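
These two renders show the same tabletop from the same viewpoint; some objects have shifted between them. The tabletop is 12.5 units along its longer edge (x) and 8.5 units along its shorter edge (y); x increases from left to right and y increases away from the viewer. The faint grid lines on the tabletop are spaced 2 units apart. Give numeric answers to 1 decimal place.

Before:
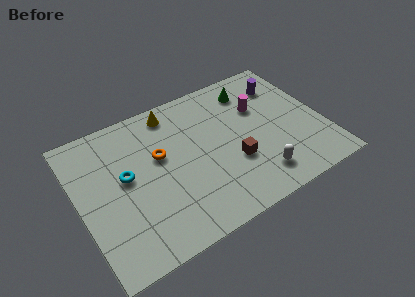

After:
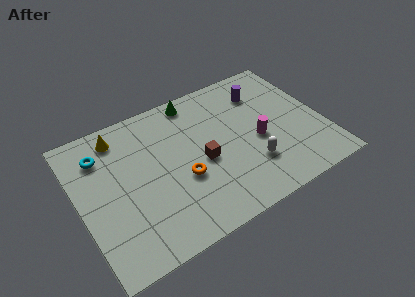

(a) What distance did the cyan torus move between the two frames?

2.1

The cyan torus moved from about (2.4, 4.7) to (1.4, 6.5), a distance of √(1.0² + 1.8²) ≈ 2.1.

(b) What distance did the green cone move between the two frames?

3.0

The green cone was near (9.3, 6.9) before and (6.4, 7.6) after, so it travelled √(2.9² + 0.7²) ≈ 3.0 units.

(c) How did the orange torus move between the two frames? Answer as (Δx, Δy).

(0.9, -1.8)

The orange torus was at about (4.2, 5.1) and moved to about (5.1, 3.3).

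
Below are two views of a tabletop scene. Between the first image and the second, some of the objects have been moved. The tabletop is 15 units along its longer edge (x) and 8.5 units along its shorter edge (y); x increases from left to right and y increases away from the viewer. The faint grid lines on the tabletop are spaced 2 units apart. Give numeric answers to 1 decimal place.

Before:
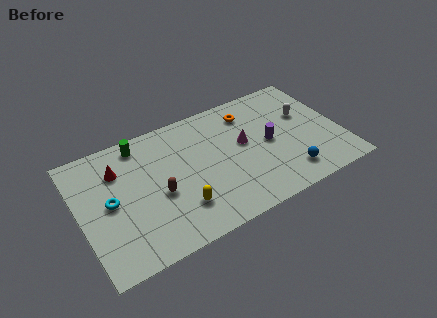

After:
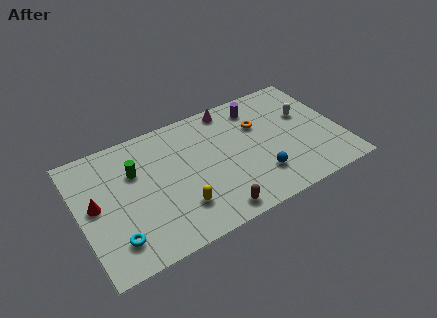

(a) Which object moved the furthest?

the brown capsule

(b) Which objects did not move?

the yellow capsule and the white capsule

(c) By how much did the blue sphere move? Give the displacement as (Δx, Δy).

(-1.6, 0.6)

The blue sphere was at about (11.6, 1.6) and moved to about (10.0, 2.2).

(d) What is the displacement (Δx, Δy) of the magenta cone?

(-0.4, 2.8)

From the two frames, the magenta cone sits at roughly (9.5, 4.8) before and (9.1, 7.6) after.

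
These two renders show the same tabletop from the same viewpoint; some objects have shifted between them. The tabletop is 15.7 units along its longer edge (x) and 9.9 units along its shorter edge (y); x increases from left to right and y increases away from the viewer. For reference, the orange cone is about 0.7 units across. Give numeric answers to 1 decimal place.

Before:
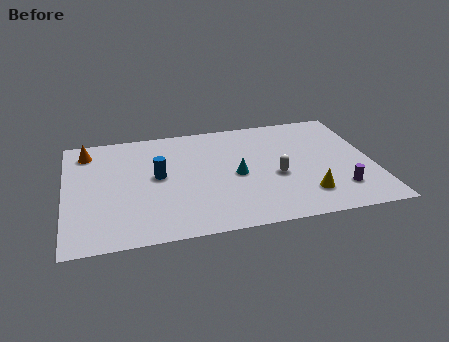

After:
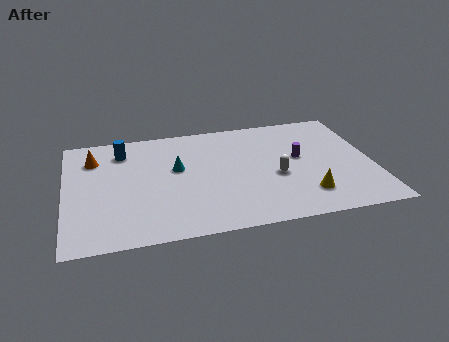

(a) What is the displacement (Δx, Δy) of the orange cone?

(0.3, -0.7)

The orange cone started near (1.2, 8.2) and ended near (1.5, 7.5).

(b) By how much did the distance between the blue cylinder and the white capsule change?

+2.5

Before: roughly 6.1 units apart; after: 8.6. That's 2.5 units further apart.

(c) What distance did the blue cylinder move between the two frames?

3.1

From (4.7, 5.3) to (3.0, 7.9), the blue cylinder covered √(1.7² + 2.6²) ≈ 3.1 units.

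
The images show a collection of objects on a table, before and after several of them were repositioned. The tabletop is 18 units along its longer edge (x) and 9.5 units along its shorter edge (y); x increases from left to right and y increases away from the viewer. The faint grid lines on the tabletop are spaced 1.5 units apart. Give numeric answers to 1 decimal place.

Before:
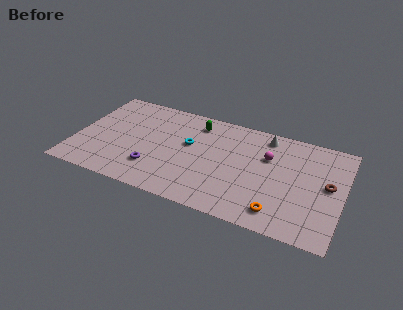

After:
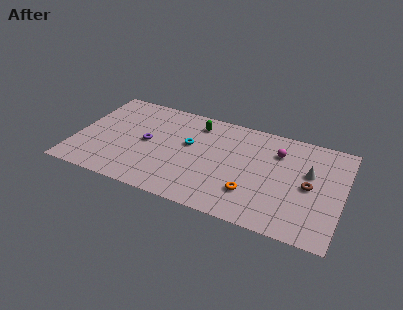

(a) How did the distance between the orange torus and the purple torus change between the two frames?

-0.9

The distance was about 8.5 in the first image and 7.6 in the second, so they moved 0.9 units closer together.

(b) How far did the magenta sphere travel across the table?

0.9

The magenta sphere moved from about (12.9, 6.3) to (13.5, 7.0), a distance of √(0.6² + 0.7²) ≈ 0.9.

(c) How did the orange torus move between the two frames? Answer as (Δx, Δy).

(-1.9, 1.0)

The orange torus started near (14.0, 1.6) and ended near (12.1, 2.6).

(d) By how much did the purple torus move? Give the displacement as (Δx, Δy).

(-0.7, 2.3)

From the two frames, the purple torus sits at roughly (5.5, 2.5) before and (4.8, 4.8) after.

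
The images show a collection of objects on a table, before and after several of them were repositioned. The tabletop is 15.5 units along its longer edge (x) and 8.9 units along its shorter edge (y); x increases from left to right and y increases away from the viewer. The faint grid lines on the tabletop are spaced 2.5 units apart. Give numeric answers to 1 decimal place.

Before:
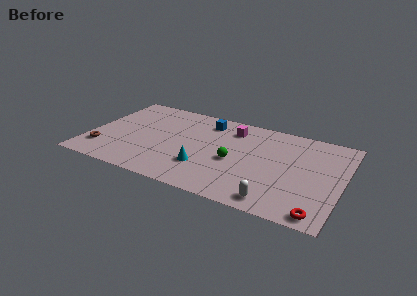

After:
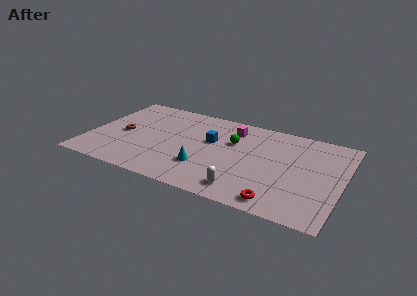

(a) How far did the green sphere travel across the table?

1.9

The green sphere moved from about (9.0, 3.9) to (8.7, 5.8), a distance of √(0.3² + 1.9²) ≈ 1.9.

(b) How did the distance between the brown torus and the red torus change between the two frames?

-3.0

The distance was about 13.5 in the first image and 10.5 in the second, so they moved 3.0 units closer together.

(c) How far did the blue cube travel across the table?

2.0

The blue cube was near (6.9, 7.3) before and (7.4, 5.4) after, so it travelled √(0.5² + 1.9²) ≈ 2.0 units.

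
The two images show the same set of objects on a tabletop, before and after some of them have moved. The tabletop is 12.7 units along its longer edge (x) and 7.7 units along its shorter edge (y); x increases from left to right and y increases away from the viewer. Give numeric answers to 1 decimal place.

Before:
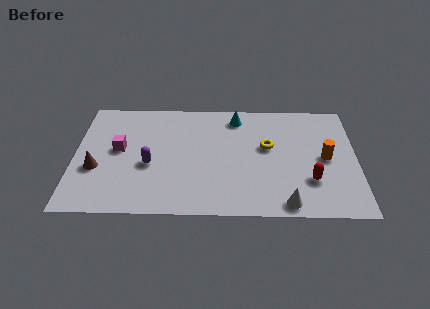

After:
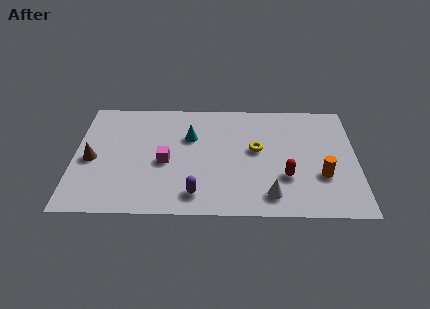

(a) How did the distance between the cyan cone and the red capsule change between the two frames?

-0.3

The distance was about 5.3 in the first image and 5.0 in the second, so they moved 0.3 units closer together.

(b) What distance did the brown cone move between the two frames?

0.6

The brown cone moved from about (1.0, 2.9) to (0.8, 3.5), a distance of √(0.2² + 0.6²) ≈ 0.6.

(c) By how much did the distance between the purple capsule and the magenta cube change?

+0.8

The distance was about 1.7 in the first image and 2.5 in the second, so they moved 0.8 units further apart.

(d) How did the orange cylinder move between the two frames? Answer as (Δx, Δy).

(-0.2, -1.2)

The orange cylinder started near (11.3, 3.8) and ended near (11.1, 2.6).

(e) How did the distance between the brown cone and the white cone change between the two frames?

-0.5

Before: roughly 8.8 units apart; after: 8.3. That's 0.5 units closer together.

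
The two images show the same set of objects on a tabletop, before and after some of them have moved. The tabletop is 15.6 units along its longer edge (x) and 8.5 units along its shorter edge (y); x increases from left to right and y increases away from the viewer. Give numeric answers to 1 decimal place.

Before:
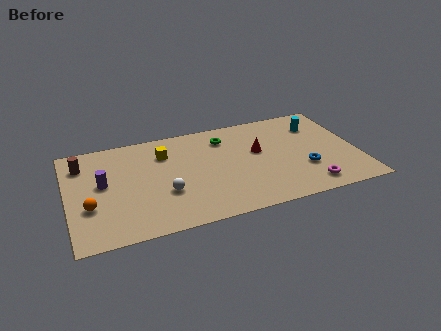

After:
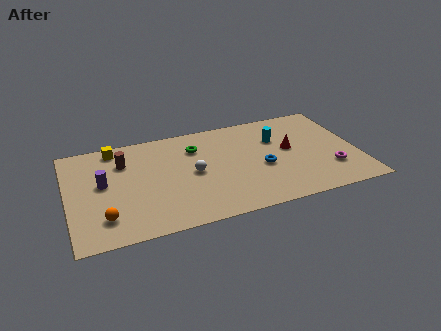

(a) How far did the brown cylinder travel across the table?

2.2

The brown cylinder moved from about (0.9, 6.6) to (3.1, 6.2), a distance of √(2.2² + 0.4²) ≈ 2.2.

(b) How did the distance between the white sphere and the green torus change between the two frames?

-3.0

The distance was about 5.1 in the first image and 2.1 in the second, so they moved 3.0 units closer together.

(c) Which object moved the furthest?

the yellow cube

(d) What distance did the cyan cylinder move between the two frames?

2.4

The cyan cylinder moved from about (13.7, 6.4) to (11.4, 5.8), a distance of √(2.3² + 0.6²) ≈ 2.4.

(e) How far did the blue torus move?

2.3

From (12.6, 2.8) to (10.4, 3.6), the blue torus covered √(2.2² + 0.8²) ≈ 2.3 units.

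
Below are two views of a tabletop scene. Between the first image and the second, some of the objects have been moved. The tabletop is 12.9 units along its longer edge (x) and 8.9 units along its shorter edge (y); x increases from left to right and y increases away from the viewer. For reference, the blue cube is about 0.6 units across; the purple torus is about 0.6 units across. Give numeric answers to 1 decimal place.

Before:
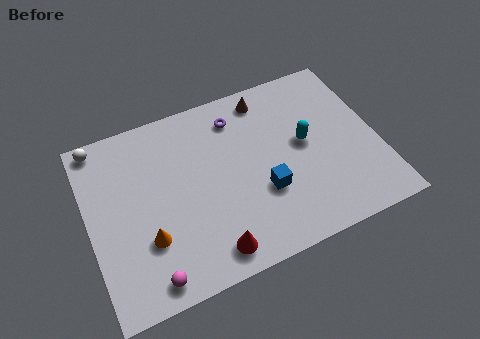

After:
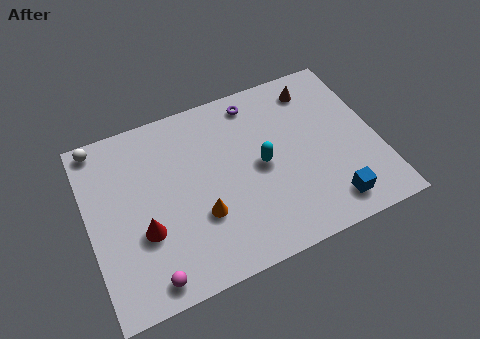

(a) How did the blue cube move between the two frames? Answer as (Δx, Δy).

(2.8, -1.7)

The blue cube started near (7.6, 3.1) and ended near (10.4, 1.4).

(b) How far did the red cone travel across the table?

3.4

The red cone was near (5.0, 1.2) before and (2.3, 3.2) after, so it travelled √(2.7² + 2.0²) ≈ 3.4 units.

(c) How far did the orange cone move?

2.4

From (2.4, 2.8) to (4.8, 3.0), the orange cone covered √(2.4² + 0.2²) ≈ 2.4 units.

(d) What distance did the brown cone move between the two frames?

2.2

The brown cone moved from about (8.3, 7.7) to (10.5, 7.4), a distance of √(2.2² + 0.3²) ≈ 2.2.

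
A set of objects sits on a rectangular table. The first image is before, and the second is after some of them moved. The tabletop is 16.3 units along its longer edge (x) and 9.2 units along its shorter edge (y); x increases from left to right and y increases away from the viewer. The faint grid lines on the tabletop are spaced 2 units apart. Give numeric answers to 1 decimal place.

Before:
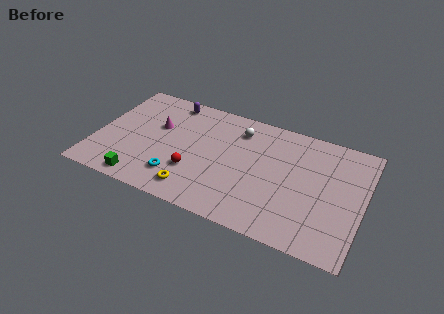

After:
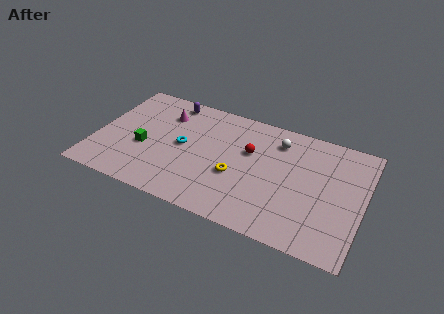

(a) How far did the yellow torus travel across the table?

3.1

The yellow torus moved from about (6.4, 1.5) to (8.7, 3.6), a distance of √(2.3² + 2.1²) ≈ 3.1.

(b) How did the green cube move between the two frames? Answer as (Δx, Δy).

(-0.2, 2.7)

From the two frames, the green cube sits at roughly (3.2, 1.0) before and (3.0, 3.7) after.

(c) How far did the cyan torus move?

2.6

The cyan torus moved from about (5.3, 2.1) to (5.3, 4.7), a distance of √(0.0² + 2.6²) ≈ 2.6.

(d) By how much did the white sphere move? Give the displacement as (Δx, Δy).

(2.4, 0.0)

From the two frames, the white sphere sits at roughly (8.5, 7.3) before and (10.9, 7.3) after.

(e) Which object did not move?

the purple capsule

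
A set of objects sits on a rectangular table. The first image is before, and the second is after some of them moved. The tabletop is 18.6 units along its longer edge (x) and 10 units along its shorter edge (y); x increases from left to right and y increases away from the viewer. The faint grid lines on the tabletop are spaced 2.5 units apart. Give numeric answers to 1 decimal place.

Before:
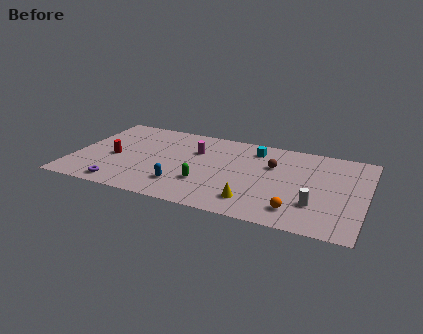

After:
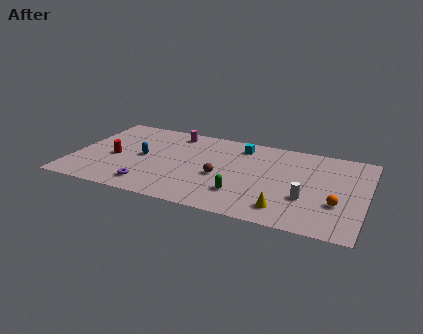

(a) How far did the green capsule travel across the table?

2.5

The green capsule moved from about (8.6, 3.1) to (11.0, 2.6), a distance of √(2.4² + 0.5²) ≈ 2.5.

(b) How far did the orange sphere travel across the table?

2.8

From (14.5, 1.9) to (16.9, 3.4), the orange sphere covered √(2.4² + 1.5²) ≈ 2.8 units.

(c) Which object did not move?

the red cylinder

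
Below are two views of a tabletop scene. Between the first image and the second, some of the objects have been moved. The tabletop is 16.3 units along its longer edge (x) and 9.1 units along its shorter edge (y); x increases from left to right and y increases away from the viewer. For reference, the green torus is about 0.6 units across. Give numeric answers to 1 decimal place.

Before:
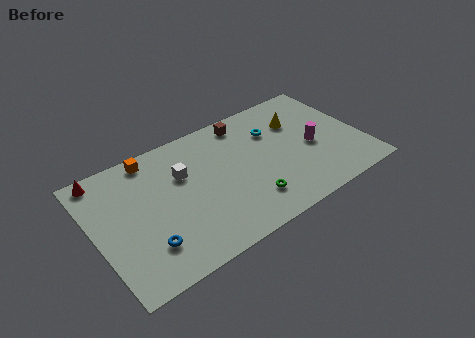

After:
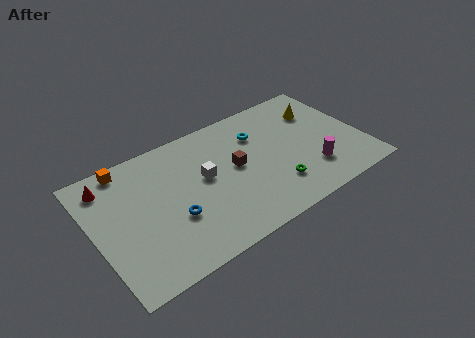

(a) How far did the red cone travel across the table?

0.7

From (1.0, 8.2) to (1.2, 7.5), the red cone covered √(0.2² + 0.7²) ≈ 0.7 units.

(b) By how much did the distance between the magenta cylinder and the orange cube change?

+1.8

Before: roughly 10.2 units apart; after: 12.0. That's 1.8 units further apart.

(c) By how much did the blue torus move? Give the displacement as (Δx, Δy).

(1.8, 1.0)

From the two frames, the blue torus sits at roughly (2.7, 2.3) before and (4.5, 3.3) after.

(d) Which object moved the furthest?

the brown cube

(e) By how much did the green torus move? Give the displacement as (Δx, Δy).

(1.7, 0.2)

The green torus was at about (8.9, 2.1) and moved to about (10.6, 2.3).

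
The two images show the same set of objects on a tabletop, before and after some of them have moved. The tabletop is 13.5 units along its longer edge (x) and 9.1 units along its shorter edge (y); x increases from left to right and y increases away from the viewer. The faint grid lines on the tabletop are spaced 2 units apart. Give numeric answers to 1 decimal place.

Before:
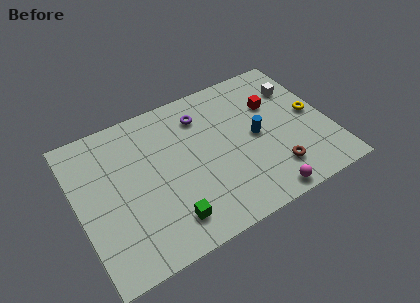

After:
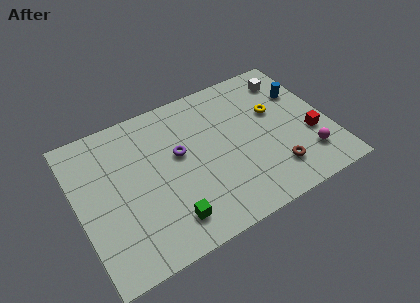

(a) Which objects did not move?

the brown torus and the green cube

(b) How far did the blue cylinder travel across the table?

3.3

From (9.6, 4.5) to (12.4, 6.2), the blue cylinder covered √(2.8² + 1.7²) ≈ 3.3 units.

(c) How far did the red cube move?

3.2

The red cube was near (10.8, 6.1) before and (12.4, 3.3) after, so it travelled √(1.6² + 2.8²) ≈ 3.2 units.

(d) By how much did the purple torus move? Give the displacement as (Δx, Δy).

(-1.5, -1.8)

The purple torus was at about (7.0, 7.1) and moved to about (5.5, 5.3).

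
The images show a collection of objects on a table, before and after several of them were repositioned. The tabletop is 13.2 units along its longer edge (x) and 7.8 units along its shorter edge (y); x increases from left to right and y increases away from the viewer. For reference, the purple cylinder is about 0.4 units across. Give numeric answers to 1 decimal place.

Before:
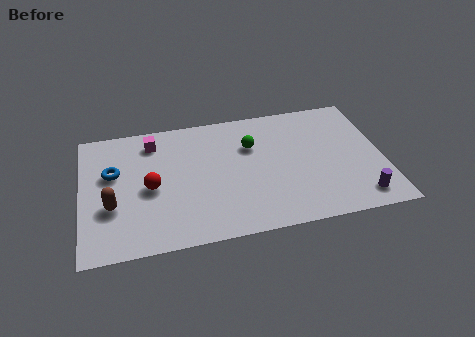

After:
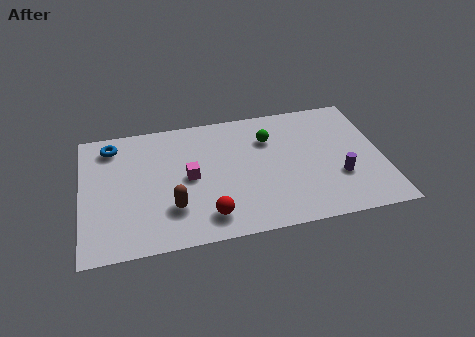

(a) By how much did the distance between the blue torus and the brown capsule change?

+3.0

Before: roughly 2.0 units apart; after: 5.0. That's 3.0 units further apart.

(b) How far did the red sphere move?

3.3

The red sphere moved from about (3.0, 3.6) to (5.4, 1.4), a distance of √(2.4² + 2.2²) ≈ 3.3.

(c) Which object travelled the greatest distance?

the red sphere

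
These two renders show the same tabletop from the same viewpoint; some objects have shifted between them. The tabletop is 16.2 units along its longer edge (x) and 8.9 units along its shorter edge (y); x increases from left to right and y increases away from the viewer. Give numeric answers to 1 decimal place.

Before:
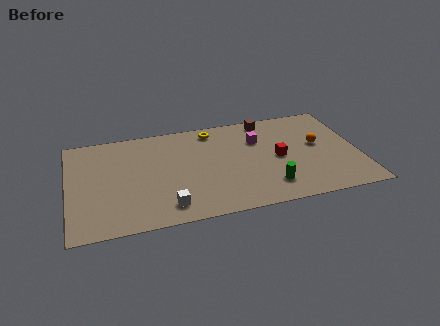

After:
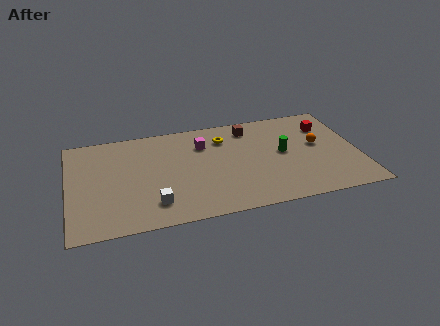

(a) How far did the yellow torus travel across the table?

1.1

From (8.2, 7.7) to (8.8, 6.8), the yellow torus covered √(0.6² + 0.9²) ≈ 1.1 units.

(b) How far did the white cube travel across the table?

0.8

The white cube moved from about (5.3, 1.5) to (4.6, 1.9), a distance of √(0.7² + 0.4²) ≈ 0.8.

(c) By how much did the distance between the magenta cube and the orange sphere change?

+3.1

Before: roughly 3.5 units apart; after: 6.6. That's 3.1 units further apart.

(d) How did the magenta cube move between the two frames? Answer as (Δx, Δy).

(-3.1, 0.3)

From the two frames, the magenta cube sits at roughly (10.7, 6.2) before and (7.6, 6.5) after.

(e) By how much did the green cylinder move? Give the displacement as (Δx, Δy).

(1.0, 2.8)

The green cylinder was at about (11.0, 1.9) and moved to about (12.0, 4.7).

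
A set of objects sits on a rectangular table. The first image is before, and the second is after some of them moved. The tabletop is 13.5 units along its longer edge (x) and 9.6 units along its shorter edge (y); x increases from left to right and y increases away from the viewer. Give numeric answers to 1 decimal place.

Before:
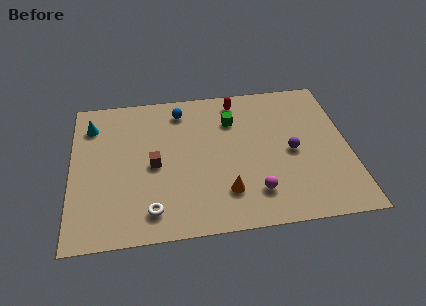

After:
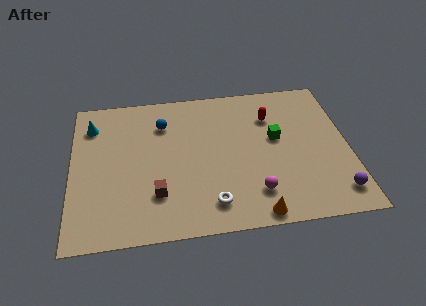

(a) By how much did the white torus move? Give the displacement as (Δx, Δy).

(2.9, 0.1)

From the two frames, the white torus sits at roughly (3.8, 1.6) before and (6.7, 1.7) after.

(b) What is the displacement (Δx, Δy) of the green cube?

(2.1, -1.5)

The green cube started near (7.9, 7.0) and ended near (10.0, 5.5).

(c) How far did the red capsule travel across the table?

2.1

From (8.2, 8.3) to (9.8, 7.0), the red capsule covered √(1.6² + 1.3²) ≈ 2.1 units.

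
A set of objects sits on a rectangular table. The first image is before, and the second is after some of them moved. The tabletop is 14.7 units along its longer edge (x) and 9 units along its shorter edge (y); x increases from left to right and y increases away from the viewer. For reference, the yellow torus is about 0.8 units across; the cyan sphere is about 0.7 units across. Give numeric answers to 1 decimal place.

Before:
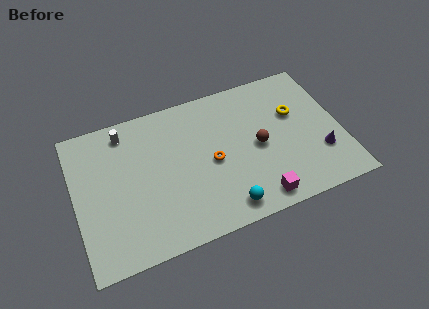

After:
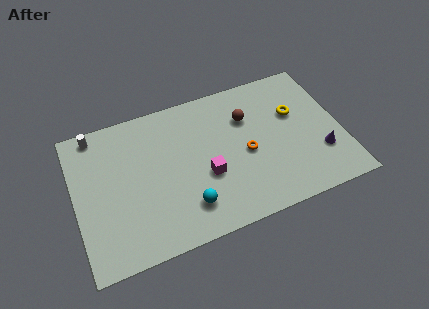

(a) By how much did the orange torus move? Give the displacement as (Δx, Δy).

(1.9, -0.1)

The orange torus was at about (7.5, 4.2) and moved to about (9.4, 4.1).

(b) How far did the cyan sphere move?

2.2

The cyan sphere moved from about (7.9, 1.2) to (5.9, 2.0), a distance of √(2.0² + 0.8²) ≈ 2.2.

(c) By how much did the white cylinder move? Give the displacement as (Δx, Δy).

(-1.6, 0.4)

The white cylinder started near (3.0, 7.7) and ended near (1.4, 8.1).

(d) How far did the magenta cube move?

3.5

From (9.7, 1.1) to (7.1, 3.5), the magenta cube covered √(2.6² + 2.4²) ≈ 3.5 units.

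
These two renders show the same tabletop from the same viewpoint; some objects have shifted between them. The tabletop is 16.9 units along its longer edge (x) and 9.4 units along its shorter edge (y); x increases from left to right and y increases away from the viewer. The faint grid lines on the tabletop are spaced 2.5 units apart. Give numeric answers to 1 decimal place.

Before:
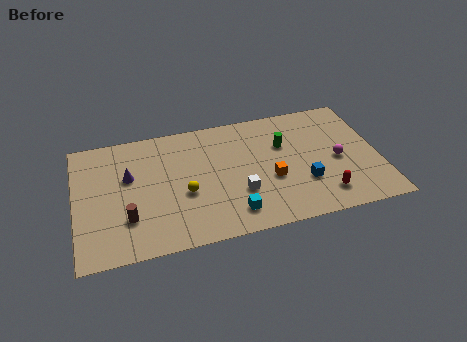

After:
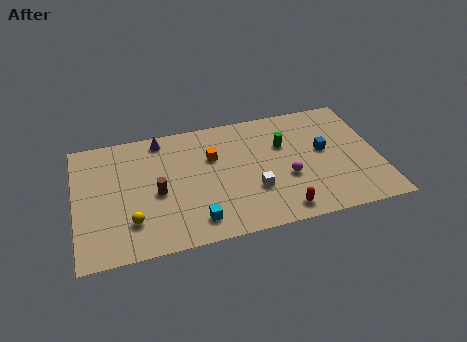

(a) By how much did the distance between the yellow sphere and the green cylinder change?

+3.3

Before: roughly 6.2 units apart; after: 9.5. That's 3.3 units further apart.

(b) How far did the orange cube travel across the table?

4.0

The orange cube moved from about (10.8, 3.7) to (7.7, 6.2), a distance of √(3.1² + 2.5²) ≈ 4.0.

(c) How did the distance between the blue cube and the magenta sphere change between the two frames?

+0.3

Before: roughly 2.4 units apart; after: 2.7. That's 0.3 units further apart.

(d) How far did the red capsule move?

2.5

From (13.6, 1.8) to (11.2, 1.2), the red capsule covered √(2.4² + 0.6²) ≈ 2.5 units.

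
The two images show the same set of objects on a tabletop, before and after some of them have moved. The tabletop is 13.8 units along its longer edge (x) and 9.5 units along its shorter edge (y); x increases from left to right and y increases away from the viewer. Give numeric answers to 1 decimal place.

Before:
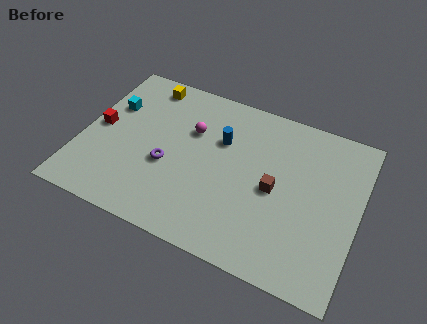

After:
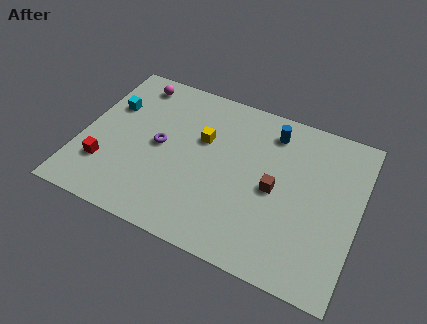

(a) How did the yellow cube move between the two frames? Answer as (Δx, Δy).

(3.2, -2.3)

The yellow cube was at about (2.7, 8.3) and moved to about (5.9, 6.0).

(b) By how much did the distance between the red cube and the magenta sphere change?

+0.9

They were about 4.7 units apart before and 5.6 after — 0.9 units further apart.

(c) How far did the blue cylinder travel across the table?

2.8

The blue cylinder was near (6.8, 6.3) before and (9.2, 7.8) after, so it travelled √(2.4² + 1.5²) ≈ 2.8 units.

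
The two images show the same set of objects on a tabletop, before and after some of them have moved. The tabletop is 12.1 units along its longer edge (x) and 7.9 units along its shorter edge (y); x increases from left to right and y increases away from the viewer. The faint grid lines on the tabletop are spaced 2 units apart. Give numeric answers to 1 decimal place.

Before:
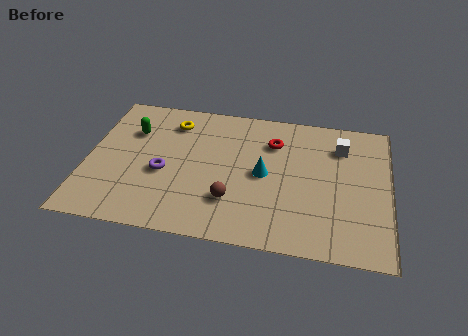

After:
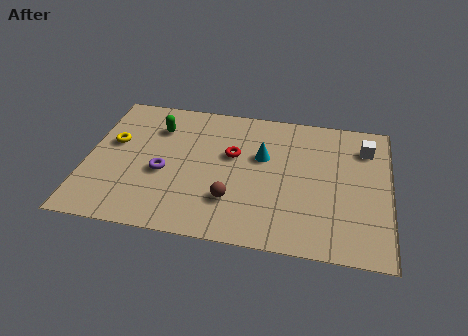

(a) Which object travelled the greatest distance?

the yellow torus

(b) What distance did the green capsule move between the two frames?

1.1

The green capsule moved from about (1.7, 5.5) to (2.7, 5.9), a distance of √(1.0² + 0.4²) ≈ 1.1.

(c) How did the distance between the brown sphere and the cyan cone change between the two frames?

+0.8

The distance was about 2.1 in the first image and 2.9 in the second, so they moved 0.8 units further apart.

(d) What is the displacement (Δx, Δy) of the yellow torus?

(-2.3, -1.6)

The yellow torus started near (3.3, 6.3) and ended near (1.0, 4.7).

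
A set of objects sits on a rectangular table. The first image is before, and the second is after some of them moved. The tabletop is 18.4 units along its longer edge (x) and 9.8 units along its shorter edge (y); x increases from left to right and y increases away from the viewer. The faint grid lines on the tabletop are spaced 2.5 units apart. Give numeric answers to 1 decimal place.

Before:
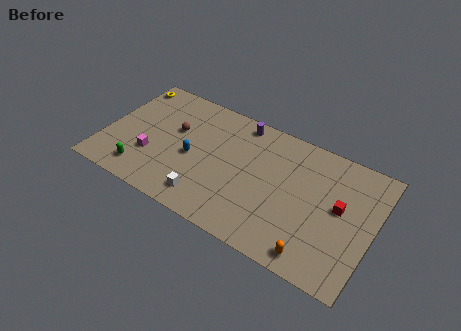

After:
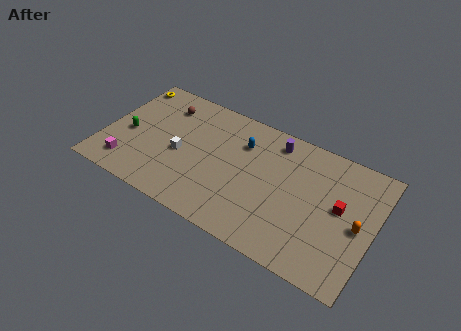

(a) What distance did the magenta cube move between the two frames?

2.0

The magenta cube moved from about (3.4, 3.2) to (2.0, 1.8), a distance of √(1.4² + 1.4²) ≈ 2.0.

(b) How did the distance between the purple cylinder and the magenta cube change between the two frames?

+3.6

Before: roughly 7.7 units apart; after: 11.3. That's 3.6 units further apart.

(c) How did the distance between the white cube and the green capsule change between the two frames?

-0.8

They were about 4.5 units apart before and 3.7 after — 0.8 units closer together.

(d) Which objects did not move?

the yellow torus and the red cube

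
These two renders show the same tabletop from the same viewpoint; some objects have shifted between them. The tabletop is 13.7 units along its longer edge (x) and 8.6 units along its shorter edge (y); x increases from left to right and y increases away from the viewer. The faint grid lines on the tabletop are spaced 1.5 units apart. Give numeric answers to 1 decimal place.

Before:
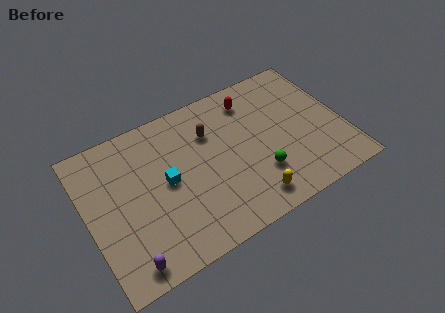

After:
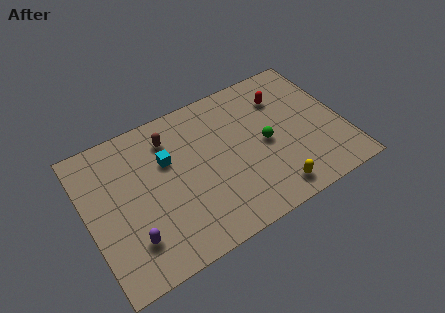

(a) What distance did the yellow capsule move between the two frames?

1.2

From (8.2, 1.3) to (9.4, 1.2), the yellow capsule covered √(1.2² + 0.1²) ≈ 1.2 units.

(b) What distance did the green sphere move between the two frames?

1.7

From (8.9, 2.5) to (9.5, 4.1), the green sphere covered √(0.6² + 1.6²) ≈ 1.7 units.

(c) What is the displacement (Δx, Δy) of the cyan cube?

(0.2, 1.2)

The cyan cube was at about (4.2, 4.4) and moved to about (4.4, 5.6).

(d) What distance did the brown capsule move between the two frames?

2.2

The brown capsule moved from about (6.8, 6.1) to (4.7, 6.8), a distance of √(2.1² + 0.7²) ≈ 2.2.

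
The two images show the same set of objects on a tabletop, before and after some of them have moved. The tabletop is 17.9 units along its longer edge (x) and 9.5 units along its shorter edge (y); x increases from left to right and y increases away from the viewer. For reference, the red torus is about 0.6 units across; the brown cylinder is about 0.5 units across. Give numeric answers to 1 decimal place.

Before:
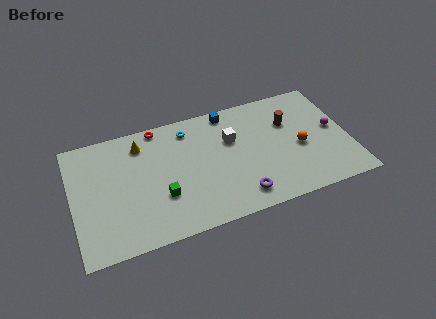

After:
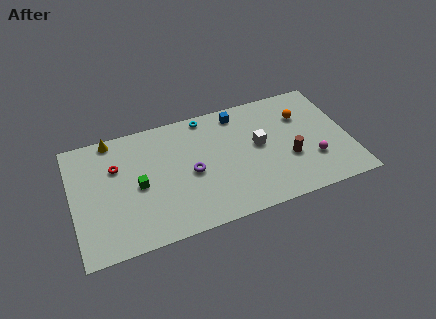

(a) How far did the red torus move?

3.7

The red torus was near (5.8, 8.7) before and (2.9, 6.4) after, so it travelled √(2.9² + 2.3²) ≈ 3.7 units.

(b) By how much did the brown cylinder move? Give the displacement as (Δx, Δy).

(-0.3, -2.9)

From the two frames, the brown cylinder sits at roughly (14.2, 6.4) before and (13.9, 3.5) after.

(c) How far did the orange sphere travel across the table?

2.5

The orange sphere moved from about (14.7, 4.2) to (15.1, 6.7), a distance of √(0.4² + 2.5²) ≈ 2.5.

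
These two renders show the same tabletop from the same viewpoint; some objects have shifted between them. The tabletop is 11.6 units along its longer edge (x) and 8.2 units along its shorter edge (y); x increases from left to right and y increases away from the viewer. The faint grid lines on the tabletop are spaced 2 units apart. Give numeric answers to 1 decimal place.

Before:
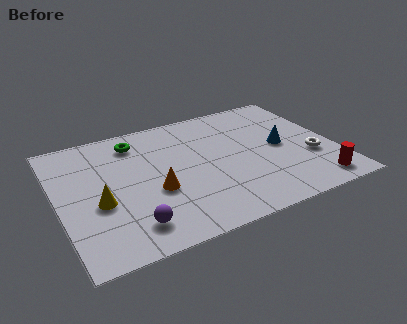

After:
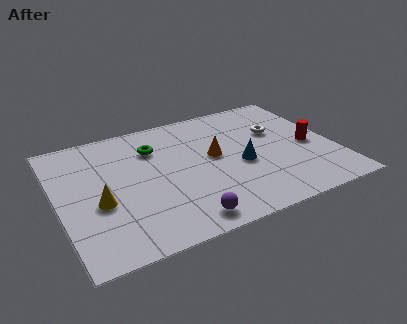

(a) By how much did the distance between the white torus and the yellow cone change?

-0.9

They were about 8.9 units apart before and 8.0 after — 0.9 units closer together.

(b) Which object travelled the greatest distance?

the orange cone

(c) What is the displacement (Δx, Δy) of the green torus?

(0.7, -0.7)

The green torus started near (3.5, 6.7) and ended near (4.2, 6.0).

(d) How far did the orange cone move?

3.0

The orange cone moved from about (3.9, 3.2) to (6.6, 4.5), a distance of √(2.7² + 1.3²) ≈ 3.0.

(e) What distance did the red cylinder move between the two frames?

2.6

The red cylinder moved from about (10.4, 1.1) to (10.6, 3.7), a distance of √(0.2² + 2.6²) ≈ 2.6.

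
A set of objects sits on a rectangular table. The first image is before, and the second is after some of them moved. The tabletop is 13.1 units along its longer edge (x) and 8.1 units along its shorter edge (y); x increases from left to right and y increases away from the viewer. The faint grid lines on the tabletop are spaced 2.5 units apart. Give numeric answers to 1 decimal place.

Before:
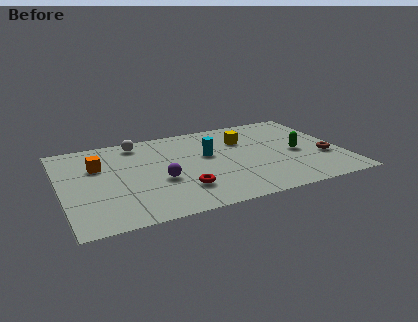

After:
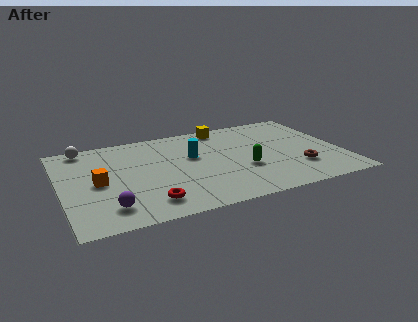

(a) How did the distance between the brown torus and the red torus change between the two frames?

+0.3

The distance was about 6.8 in the first image and 7.1 in the second, so they moved 0.3 units further apart.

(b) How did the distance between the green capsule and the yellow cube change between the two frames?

+1.2

Before: roughly 3.0 units apart; after: 4.2. That's 1.2 units further apart.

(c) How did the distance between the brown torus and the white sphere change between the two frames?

+1.5

The distance was about 9.3 in the first image and 10.8 in the second, so they moved 1.5 units further apart.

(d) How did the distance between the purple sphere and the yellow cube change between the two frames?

+3.2

The distance was about 4.9 in the first image and 8.1 in the second, so they moved 3.2 units further apart.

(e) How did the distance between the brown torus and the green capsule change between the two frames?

+1.2

The distance was about 1.4 in the first image and 2.6 in the second, so they moved 1.2 units further apart.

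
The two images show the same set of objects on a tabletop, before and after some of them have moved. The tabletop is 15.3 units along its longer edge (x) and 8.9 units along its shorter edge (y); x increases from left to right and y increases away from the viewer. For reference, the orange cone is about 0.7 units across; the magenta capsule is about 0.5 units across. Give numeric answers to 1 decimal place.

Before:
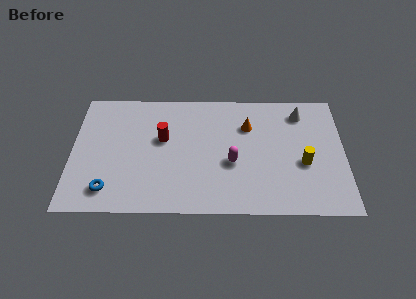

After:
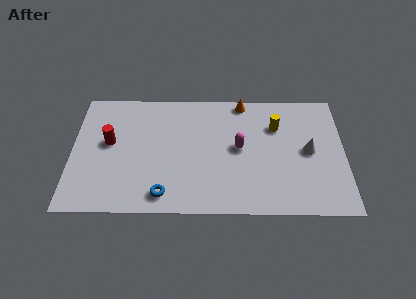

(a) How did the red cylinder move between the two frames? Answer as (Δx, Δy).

(-3.0, -0.3)

The red cylinder was at about (5.1, 5.3) and moved to about (2.1, 5.0).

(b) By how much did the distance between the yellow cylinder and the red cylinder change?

+1.4

They were about 8.1 units apart before and 9.5 after — 1.4 units further apart.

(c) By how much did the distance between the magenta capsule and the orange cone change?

+0.6

They were about 2.8 units apart before and 3.4 after — 0.6 units further apart.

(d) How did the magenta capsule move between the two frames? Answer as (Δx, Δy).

(0.4, 1.1)

The magenta capsule started near (9.0, 3.6) and ended near (9.4, 4.7).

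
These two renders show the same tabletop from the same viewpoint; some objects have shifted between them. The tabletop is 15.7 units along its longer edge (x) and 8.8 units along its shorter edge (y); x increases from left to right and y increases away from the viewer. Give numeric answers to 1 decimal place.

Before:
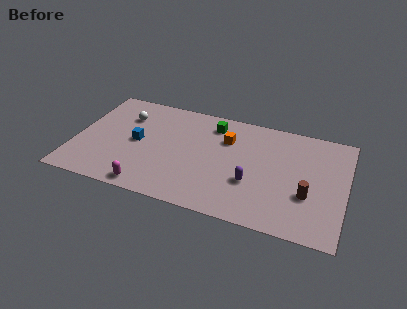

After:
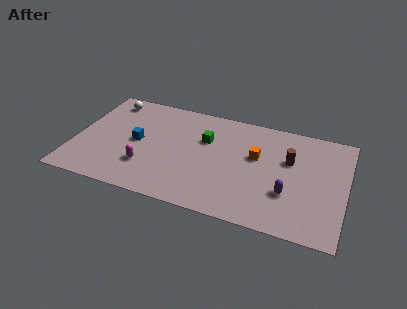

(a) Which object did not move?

the blue cube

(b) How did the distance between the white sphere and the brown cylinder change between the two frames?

-0.4

Before: roughly 11.4 units apart; after: 11.0. That's 0.4 units closer together.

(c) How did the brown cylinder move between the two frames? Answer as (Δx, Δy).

(-1.2, 2.5)

The brown cylinder started near (13.6, 3.1) and ended near (12.4, 5.6).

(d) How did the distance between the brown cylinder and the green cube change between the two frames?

-2.2

The distance was about 7.1 in the first image and 4.9 in the second, so they moved 2.2 units closer together.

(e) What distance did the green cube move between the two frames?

1.4

The green cube was near (7.8, 7.2) before and (7.5, 5.8) after, so it travelled √(0.3² + 1.4²) ≈ 1.4 units.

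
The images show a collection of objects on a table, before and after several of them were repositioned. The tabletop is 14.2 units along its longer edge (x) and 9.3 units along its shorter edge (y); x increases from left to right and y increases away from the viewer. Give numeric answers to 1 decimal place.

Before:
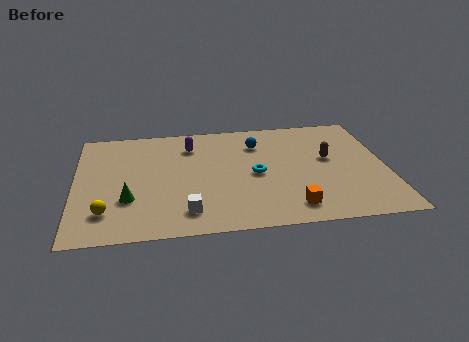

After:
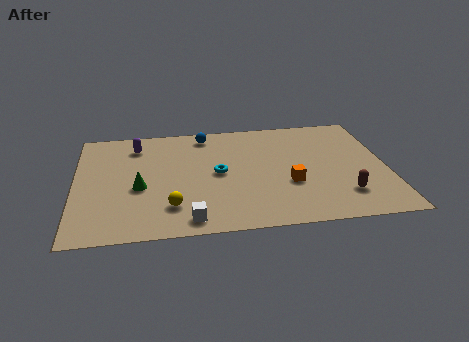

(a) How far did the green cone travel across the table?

1.0

From (2.4, 3.0) to (2.9, 3.9), the green cone covered √(0.5² + 0.9²) ≈ 1.0 units.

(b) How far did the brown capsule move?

3.1

From (11.6, 5.3) to (12.1, 2.2), the brown capsule covered √(0.5² + 3.1²) ≈ 3.1 units.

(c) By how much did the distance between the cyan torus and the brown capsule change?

+2.6

The distance was about 3.5 in the first image and 6.1 in the second, so they moved 2.6 units further apart.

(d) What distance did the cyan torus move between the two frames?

1.7

The cyan torus was near (8.2, 4.4) before and (6.5, 4.7) after, so it travelled √(1.7² + 0.3²) ≈ 1.7 units.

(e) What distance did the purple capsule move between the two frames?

2.5

From (5.3, 7.2) to (2.8, 7.5), the purple capsule covered √(2.5² + 0.3²) ≈ 2.5 units.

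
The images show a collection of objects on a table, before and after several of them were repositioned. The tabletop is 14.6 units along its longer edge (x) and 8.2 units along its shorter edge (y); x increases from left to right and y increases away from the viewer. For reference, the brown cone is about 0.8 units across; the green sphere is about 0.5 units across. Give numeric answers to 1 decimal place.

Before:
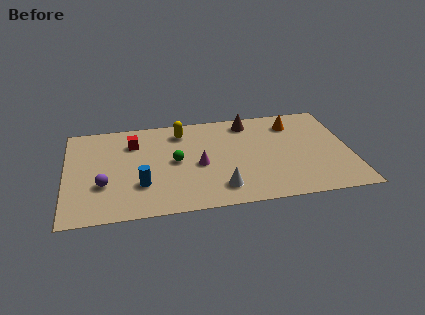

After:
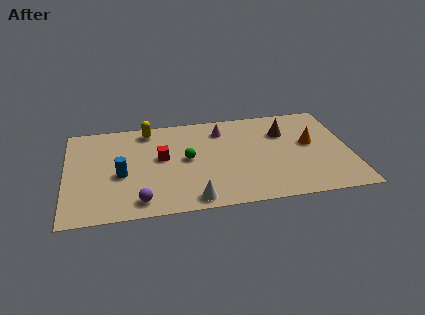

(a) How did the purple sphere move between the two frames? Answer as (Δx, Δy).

(1.8, -1.6)

The purple sphere was at about (1.9, 2.8) and moved to about (3.7, 1.2).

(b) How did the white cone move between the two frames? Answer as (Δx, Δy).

(-1.4, -0.7)

The white cone started near (7.8, 1.6) and ended near (6.4, 0.9).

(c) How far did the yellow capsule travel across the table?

1.7

The yellow capsule moved from about (6.0, 6.7) to (4.3, 7.1), a distance of √(1.7² + 0.4²) ≈ 1.7.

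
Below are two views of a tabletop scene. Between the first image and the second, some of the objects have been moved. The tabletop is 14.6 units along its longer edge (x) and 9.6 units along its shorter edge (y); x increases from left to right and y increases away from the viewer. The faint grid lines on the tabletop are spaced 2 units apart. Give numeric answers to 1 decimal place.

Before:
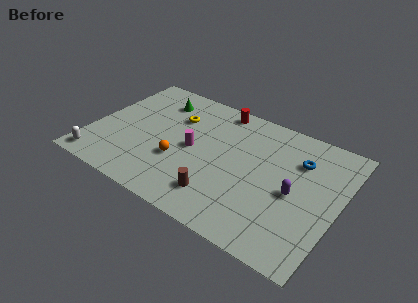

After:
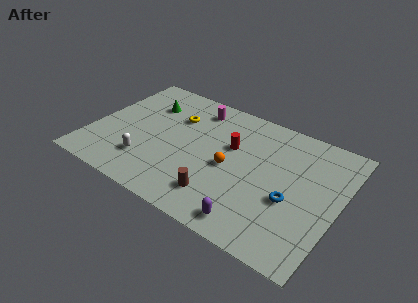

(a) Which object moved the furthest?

the purple capsule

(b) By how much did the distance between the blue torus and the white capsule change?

-4.0

They were about 12.5 units apart before and 8.5 after — 4.0 units closer together.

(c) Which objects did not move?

the brown cylinder and the yellow torus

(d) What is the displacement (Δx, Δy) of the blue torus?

(0.0, -3.1)

The blue torus started near (12.0, 6.9) and ended near (12.0, 3.8).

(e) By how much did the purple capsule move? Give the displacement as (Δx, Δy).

(-1.9, -3.2)

From the two frames, the purple capsule sits at roughly (12.1, 4.4) before and (10.2, 1.2) after.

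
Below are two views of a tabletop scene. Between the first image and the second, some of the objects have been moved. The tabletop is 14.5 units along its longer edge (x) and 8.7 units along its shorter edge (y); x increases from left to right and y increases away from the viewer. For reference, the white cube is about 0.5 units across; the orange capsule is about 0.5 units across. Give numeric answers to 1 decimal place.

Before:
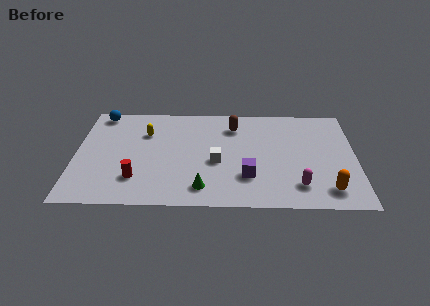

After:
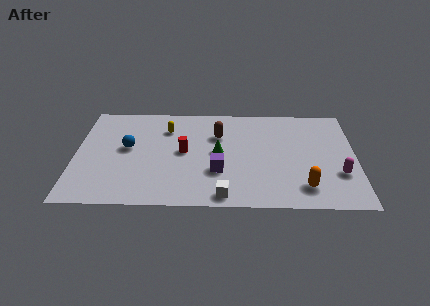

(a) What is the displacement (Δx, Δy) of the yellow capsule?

(1.1, 0.4)

The yellow capsule started near (3.6, 6.1) and ended near (4.7, 6.5).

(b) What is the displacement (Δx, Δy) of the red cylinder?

(2.4, 2.3)

The red cylinder started near (3.2, 2.2) and ended near (5.6, 4.5).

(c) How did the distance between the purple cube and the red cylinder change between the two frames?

-3.3

Before: roughly 5.7 units apart; after: 2.4. That's 3.3 units closer together.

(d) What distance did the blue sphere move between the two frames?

3.4

The blue sphere moved from about (1.2, 7.8) to (2.7, 4.8), a distance of √(1.5² + 3.0²) ≈ 3.4.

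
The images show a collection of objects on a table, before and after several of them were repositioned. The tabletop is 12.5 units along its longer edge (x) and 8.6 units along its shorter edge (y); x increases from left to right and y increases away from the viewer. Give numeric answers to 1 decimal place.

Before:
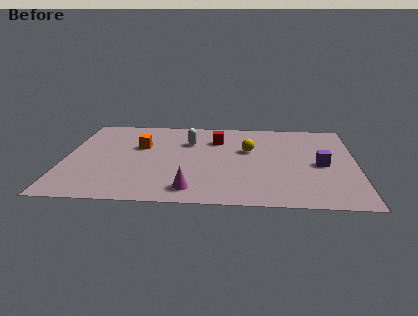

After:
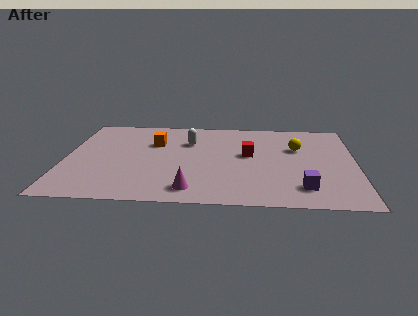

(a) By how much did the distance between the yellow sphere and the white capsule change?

+2.0

Before: roughly 2.7 units apart; after: 4.7. That's 2.0 units further apart.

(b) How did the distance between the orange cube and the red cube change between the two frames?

+0.8

They were about 3.4 units apart before and 4.2 after — 0.8 units further apart.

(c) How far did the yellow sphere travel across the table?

2.1

The yellow sphere moved from about (7.9, 5.3) to (10.0, 5.6), a distance of √(2.1² + 0.3²) ≈ 2.1.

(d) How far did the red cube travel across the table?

2.1

The red cube was near (6.5, 6.3) before and (7.9, 4.8) after, so it travelled √(1.4² + 1.5²) ≈ 2.1 units.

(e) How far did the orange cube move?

0.7

The orange cube moved from about (3.2, 5.4) to (3.8, 5.8), a distance of √(0.6² + 0.4²) ≈ 0.7.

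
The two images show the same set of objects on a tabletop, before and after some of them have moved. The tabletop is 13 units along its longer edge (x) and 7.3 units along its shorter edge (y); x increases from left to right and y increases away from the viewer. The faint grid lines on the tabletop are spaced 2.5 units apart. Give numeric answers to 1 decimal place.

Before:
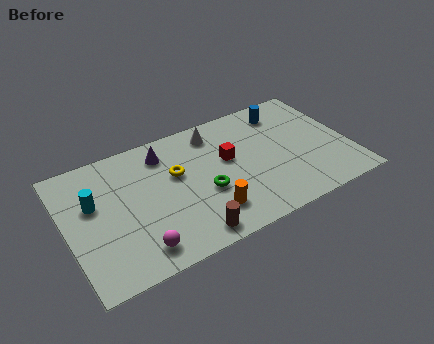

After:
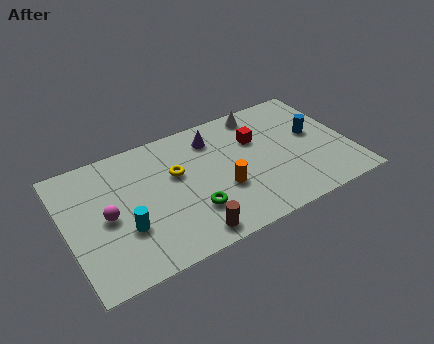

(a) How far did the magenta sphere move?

2.5

The magenta sphere was near (2.9, 1.2) before and (1.8, 3.5) after, so it travelled √(1.1² + 2.3²) ≈ 2.5 units.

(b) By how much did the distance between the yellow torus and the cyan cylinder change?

-0.5

They were about 3.8 units apart before and 3.3 after — 0.5 units closer together.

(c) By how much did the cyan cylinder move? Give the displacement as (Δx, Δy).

(1.2, -2.0)

From the two frames, the cyan cylinder sits at roughly (1.3, 4.5) before and (2.5, 2.5) after.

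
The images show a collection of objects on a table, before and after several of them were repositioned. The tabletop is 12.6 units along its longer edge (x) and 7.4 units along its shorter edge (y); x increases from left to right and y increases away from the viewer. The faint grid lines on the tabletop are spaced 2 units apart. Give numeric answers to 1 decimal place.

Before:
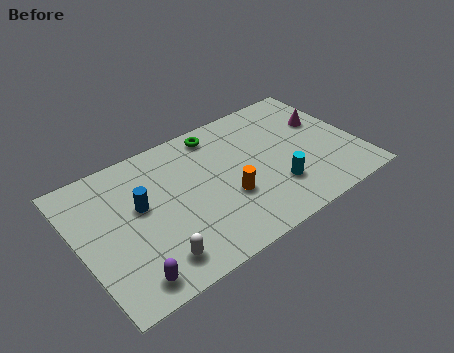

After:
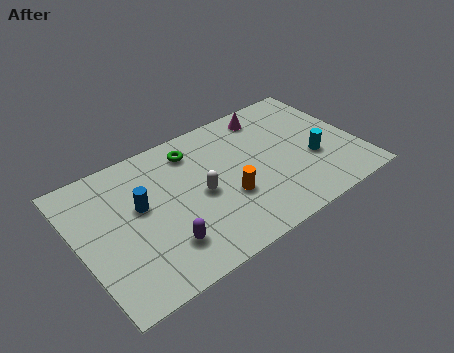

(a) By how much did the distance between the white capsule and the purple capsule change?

+1.4

The distance was about 1.2 in the first image and 2.6 in the second, so they moved 1.4 units further apart.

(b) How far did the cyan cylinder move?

2.0

From (8.6, 2.1) to (10.5, 2.8), the cyan cylinder covered √(1.9² + 0.7²) ≈ 2.0 units.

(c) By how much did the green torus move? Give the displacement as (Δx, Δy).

(-1.2, -0.4)

From the two frames, the green torus sits at roughly (6.7, 6.4) before and (5.5, 6.0) after.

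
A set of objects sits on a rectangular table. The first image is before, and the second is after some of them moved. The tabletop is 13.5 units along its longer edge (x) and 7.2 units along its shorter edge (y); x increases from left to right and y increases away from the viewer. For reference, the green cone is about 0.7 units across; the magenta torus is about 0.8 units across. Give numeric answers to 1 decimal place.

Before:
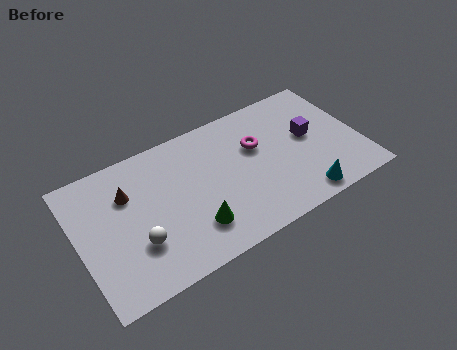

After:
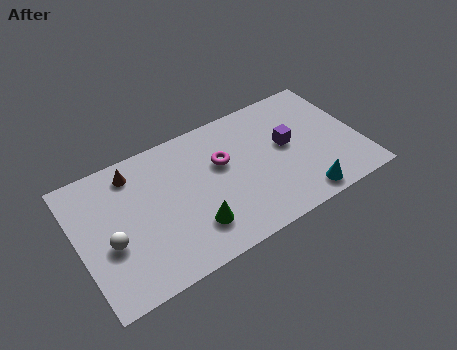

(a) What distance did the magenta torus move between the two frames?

1.7

The magenta torus was near (8.7, 4.6) before and (7.0, 4.5) after, so it travelled √(1.7² + 0.1²) ≈ 1.7 units.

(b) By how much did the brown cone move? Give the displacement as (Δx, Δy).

(0.4, 1.0)

From the two frames, the brown cone sits at roughly (2.5, 5.0) before and (2.9, 6.0) after.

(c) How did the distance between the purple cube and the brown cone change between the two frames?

-1.3

The distance was about 8.8 in the first image and 7.5 in the second, so they moved 1.3 units closer together.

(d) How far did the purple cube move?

1.1

The purple cube moved from about (11.2, 4.0) to (10.1, 4.0), a distance of √(1.1² + 0.0²) ≈ 1.1.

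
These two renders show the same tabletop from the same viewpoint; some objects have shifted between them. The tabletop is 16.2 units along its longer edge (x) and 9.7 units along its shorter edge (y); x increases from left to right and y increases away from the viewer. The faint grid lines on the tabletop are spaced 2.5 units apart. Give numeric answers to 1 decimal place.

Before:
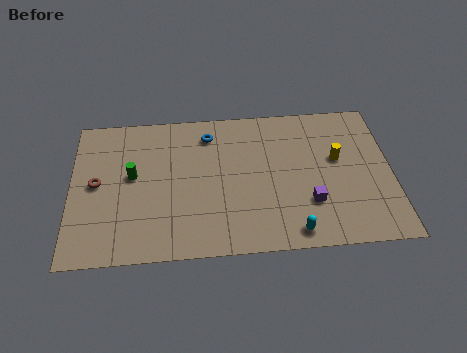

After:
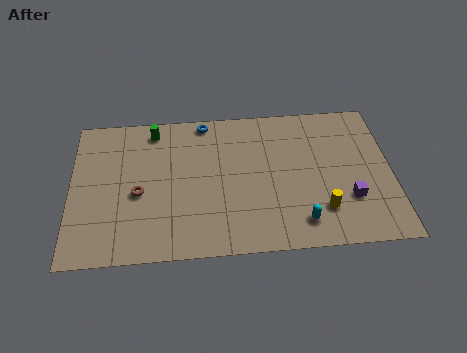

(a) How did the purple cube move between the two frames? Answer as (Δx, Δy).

(2.0, 0.1)

The purple cube started near (12.0, 2.9) and ended near (14.0, 3.0).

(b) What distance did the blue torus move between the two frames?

0.9

The blue torus was near (7.0, 7.9) before and (6.8, 8.8) after, so it travelled √(0.2² + 0.9²) ≈ 0.9 units.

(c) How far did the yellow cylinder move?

3.4

The yellow cylinder was near (13.5, 5.7) before and (12.6, 2.4) after, so it travelled √(0.9² + 3.3²) ≈ 3.4 units.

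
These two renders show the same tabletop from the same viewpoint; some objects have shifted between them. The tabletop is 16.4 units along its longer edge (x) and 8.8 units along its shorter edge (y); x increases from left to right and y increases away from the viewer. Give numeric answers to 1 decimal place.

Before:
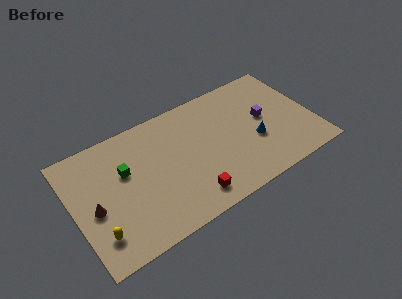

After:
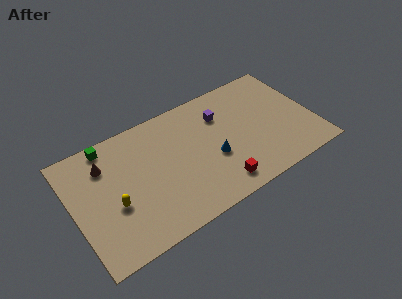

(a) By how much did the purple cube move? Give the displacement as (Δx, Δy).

(-2.8, 1.6)

From the two frames, the purple cube sits at roughly (13.2, 4.8) before and (10.4, 6.4) after.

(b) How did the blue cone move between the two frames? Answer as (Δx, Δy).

(-2.9, 0.1)

The blue cone was at about (12.3, 3.4) and moved to about (9.4, 3.5).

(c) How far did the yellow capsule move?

2.0

The yellow capsule moved from about (1.3, 2.0) to (2.6, 3.5), a distance of √(1.3² + 1.5²) ≈ 2.0.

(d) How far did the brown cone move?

2.9

The brown cone moved from about (1.3, 3.9) to (2.4, 6.6), a distance of √(1.1² + 2.7²) ≈ 2.9.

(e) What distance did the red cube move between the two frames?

1.9

The red cube moved from about (7.5, 1.5) to (9.4, 1.4), a distance of √(1.9² + 0.1²) ≈ 1.9.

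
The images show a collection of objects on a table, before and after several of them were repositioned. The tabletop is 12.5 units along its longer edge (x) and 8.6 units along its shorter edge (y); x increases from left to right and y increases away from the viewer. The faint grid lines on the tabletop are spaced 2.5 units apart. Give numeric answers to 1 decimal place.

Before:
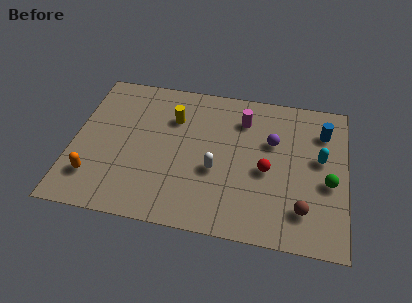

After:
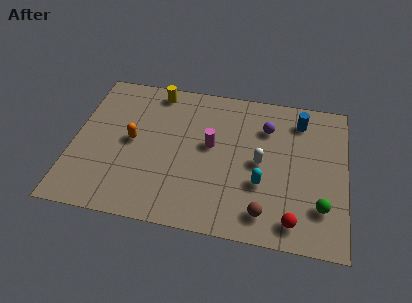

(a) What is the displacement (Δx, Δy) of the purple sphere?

(-0.3, 0.8)

From the two frames, the purple sphere sits at roughly (9.1, 5.5) before and (8.8, 6.3) after.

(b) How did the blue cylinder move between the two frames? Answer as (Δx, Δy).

(-1.1, 0.5)

From the two frames, the blue cylinder sits at roughly (11.4, 6.5) before and (10.3, 7.0) after.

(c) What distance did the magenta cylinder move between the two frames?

2.3

The magenta cylinder was near (7.7, 6.6) before and (6.3, 4.8) after, so it travelled √(1.4² + 1.8²) ≈ 2.3 units.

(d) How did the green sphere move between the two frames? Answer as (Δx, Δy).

(-0.3, -1.4)

The green sphere was at about (11.7, 3.6) and moved to about (11.4, 2.2).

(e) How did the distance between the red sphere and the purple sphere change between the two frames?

+3.6

Before: roughly 1.7 units apart; after: 5.3. That's 3.6 units further apart.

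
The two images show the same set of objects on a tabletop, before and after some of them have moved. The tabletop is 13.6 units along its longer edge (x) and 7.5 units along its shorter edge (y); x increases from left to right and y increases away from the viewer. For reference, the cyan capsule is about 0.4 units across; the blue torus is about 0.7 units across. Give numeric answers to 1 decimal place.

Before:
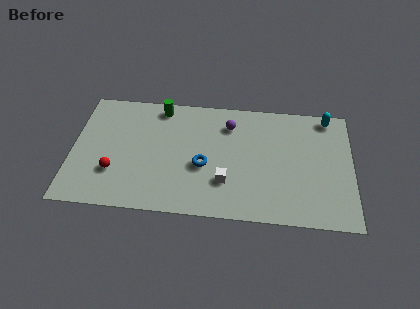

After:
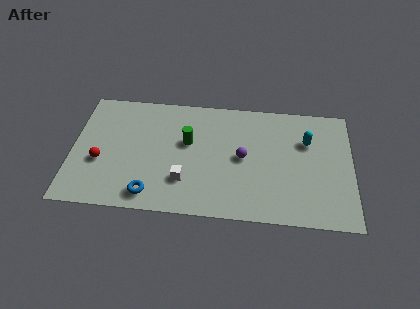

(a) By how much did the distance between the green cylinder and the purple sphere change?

-0.7

The distance was about 3.5 in the first image and 2.8 in the second, so they moved 0.7 units closer together.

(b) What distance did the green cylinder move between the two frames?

2.5

The green cylinder moved from about (4.2, 6.6) to (5.6, 4.5), a distance of √(1.4² + 2.1²) ≈ 2.5.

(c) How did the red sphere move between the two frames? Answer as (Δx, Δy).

(-0.7, 0.6)

The red sphere started near (2.1, 2.3) and ended near (1.4, 2.9).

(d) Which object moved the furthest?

the blue torus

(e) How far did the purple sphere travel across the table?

2.1

The purple sphere was near (7.6, 5.8) before and (8.3, 3.8) after, so it travelled √(0.7² + 2.0²) ≈ 2.1 units.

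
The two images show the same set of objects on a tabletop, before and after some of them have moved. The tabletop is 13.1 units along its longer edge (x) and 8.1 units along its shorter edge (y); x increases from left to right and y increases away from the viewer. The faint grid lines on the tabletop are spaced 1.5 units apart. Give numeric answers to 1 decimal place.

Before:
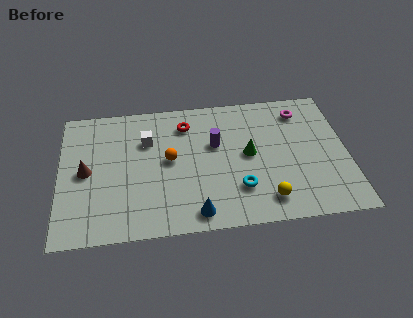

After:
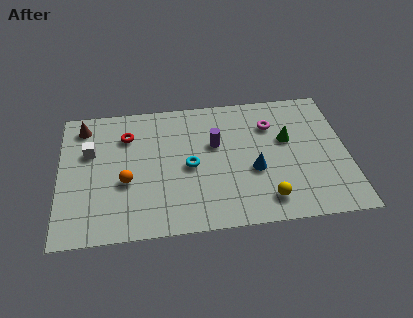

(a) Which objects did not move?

the yellow sphere and the purple cylinder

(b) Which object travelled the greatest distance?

the blue cone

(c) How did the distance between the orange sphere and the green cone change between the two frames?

+4.0

The distance was about 3.6 in the first image and 7.6 in the second, so they moved 4.0 units further apart.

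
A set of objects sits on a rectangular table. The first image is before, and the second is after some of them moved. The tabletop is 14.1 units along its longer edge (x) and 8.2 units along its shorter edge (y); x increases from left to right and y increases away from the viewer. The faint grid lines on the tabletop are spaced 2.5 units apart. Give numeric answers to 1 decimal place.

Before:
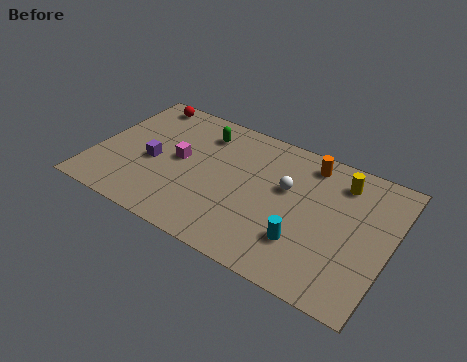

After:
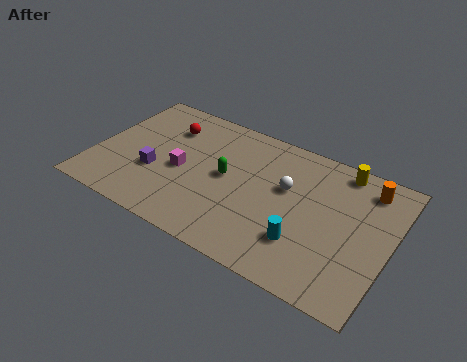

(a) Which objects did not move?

the cyan cylinder and the white sphere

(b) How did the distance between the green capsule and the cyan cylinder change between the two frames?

-2.4

They were about 6.9 units apart before and 4.5 after — 2.4 units closer together.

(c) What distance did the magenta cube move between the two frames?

0.6

From (4.0, 4.3) to (4.2, 3.7), the magenta cube covered √(0.2² + 0.6²) ≈ 0.6 units.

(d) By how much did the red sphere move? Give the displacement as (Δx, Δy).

(1.5, -1.2)

From the two frames, the red sphere sits at roughly (1.6, 7.3) before and (3.1, 6.1) after.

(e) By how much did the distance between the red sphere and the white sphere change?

-1.7

They were about 7.8 units apart before and 6.1 after — 1.7 units closer together.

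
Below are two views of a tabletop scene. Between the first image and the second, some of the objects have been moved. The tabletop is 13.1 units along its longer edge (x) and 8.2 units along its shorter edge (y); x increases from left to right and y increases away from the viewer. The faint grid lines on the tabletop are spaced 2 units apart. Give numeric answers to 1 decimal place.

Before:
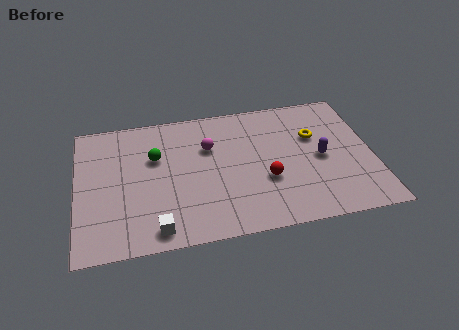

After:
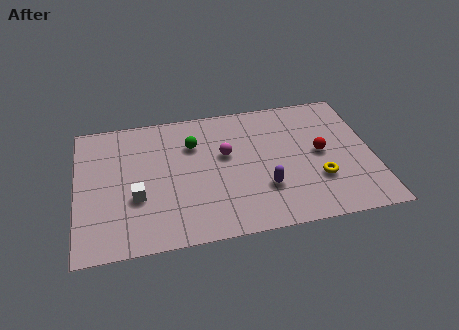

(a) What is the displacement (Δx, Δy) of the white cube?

(-0.8, 2.0)

From the two frames, the white cube sits at roughly (3.4, 1.0) before and (2.6, 3.0) after.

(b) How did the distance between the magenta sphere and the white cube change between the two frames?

-0.7

They were about 5.1 units apart before and 4.4 after — 0.7 units closer together.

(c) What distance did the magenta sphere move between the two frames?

0.9

From (5.9, 5.5) to (6.6, 4.9), the magenta sphere covered √(0.7² + 0.6²) ≈ 0.9 units.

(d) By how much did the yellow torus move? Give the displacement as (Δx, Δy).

(0.0, -2.7)

The yellow torus was at about (10.6, 5.3) and moved to about (10.6, 2.6).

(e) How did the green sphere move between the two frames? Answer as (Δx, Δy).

(1.7, 0.5)

The green sphere started near (3.5, 5.3) and ended near (5.2, 5.8).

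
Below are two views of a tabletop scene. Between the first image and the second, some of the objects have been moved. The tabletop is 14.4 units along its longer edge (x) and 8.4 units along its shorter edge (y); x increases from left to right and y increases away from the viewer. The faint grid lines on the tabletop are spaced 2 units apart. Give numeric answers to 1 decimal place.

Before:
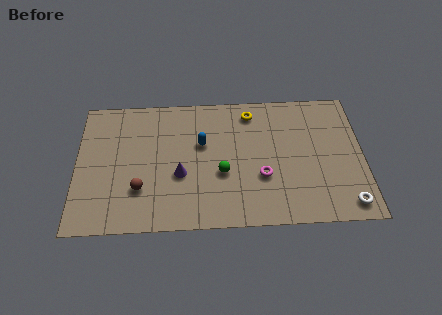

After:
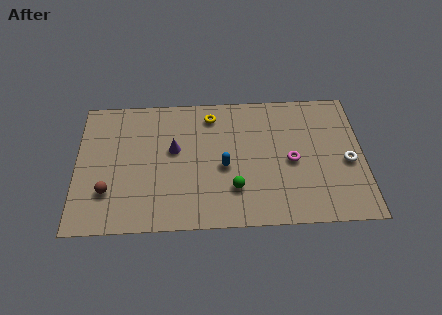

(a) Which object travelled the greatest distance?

the white torus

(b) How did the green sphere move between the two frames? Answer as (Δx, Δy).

(0.6, -1.0)

From the two frames, the green sphere sits at roughly (7.3, 3.3) before and (7.9, 2.3) after.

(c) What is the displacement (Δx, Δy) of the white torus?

(0.1, 2.6)

From the two frames, the white torus sits at roughly (13.5, 1.1) before and (13.6, 3.7) after.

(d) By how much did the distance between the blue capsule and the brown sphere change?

+1.8

They were about 4.1 units apart before and 5.9 after — 1.8 units further apart.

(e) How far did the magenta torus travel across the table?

1.7

From (9.3, 3.0) to (10.8, 3.9), the magenta torus covered √(1.5² + 0.9²) ≈ 1.7 units.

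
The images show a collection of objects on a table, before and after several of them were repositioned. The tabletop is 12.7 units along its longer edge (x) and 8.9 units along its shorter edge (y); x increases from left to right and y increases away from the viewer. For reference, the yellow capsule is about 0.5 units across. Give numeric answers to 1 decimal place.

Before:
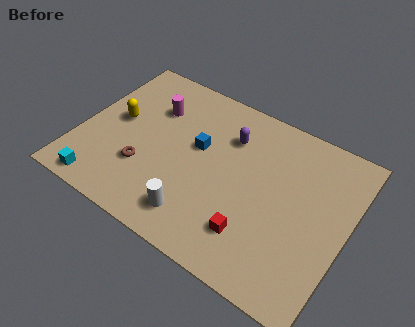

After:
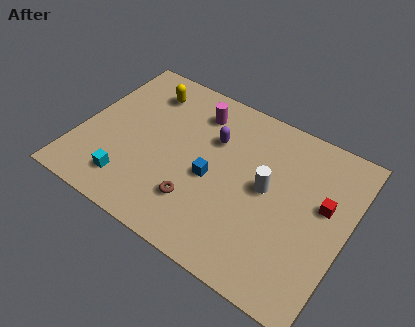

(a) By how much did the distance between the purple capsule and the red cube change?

+0.7

Before: roughly 4.8 units apart; after: 5.5. That's 0.7 units further apart.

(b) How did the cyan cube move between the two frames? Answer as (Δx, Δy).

(1.2, 0.8)

From the two frames, the cyan cube sits at roughly (1.6, 0.9) before and (2.8, 1.7) after.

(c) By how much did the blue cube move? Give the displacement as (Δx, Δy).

(0.9, -1.3)

From the two frames, the blue cube sits at roughly (5.5, 5.2) before and (6.4, 3.9) after.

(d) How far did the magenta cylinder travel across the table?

2.2

The magenta cylinder moved from about (3.1, 6.3) to (5.1, 7.1), a distance of √(2.0² + 0.8²) ≈ 2.2.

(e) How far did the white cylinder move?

4.2

From (6.1, 1.6) to (8.9, 4.7), the white cylinder covered √(2.8² + 3.1²) ≈ 4.2 units.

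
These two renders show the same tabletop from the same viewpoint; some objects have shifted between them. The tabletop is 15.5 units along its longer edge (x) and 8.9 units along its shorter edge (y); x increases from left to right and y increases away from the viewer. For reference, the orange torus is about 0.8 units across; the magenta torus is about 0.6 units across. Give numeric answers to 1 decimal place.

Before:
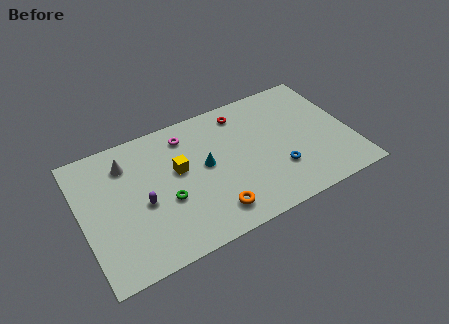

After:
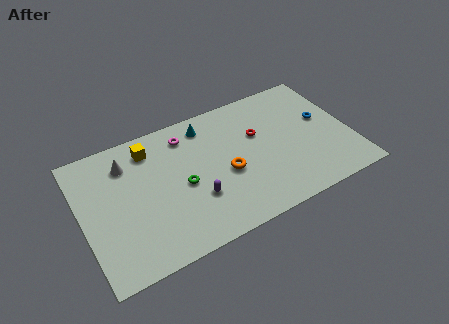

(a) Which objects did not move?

the white cone and the magenta torus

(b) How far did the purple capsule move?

3.1

From (3.4, 3.9) to (6.3, 2.9), the purple capsule covered √(2.9² + 1.0²) ≈ 3.1 units.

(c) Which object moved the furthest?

the blue torus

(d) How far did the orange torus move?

2.5

The orange torus was near (7.1, 1.6) before and (8.2, 3.8) after, so it travelled √(1.1² + 2.2²) ≈ 2.5 units.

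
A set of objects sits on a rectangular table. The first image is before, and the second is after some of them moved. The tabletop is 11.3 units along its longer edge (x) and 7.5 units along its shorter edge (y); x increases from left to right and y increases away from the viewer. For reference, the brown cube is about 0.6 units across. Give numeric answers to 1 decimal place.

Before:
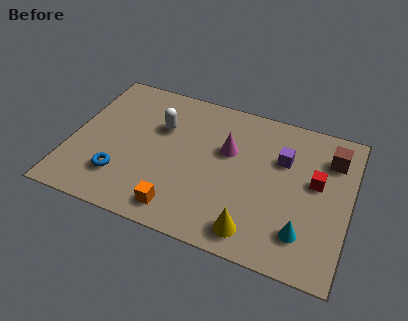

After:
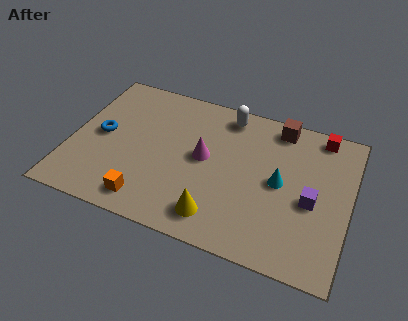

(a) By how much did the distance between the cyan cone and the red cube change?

+0.6

Before: roughly 2.6 units apart; after: 3.2. That's 0.6 units further apart.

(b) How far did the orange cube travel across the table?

1.3

The orange cube was near (4.7, 1.1) before and (3.4, 1.1) after, so it travelled √(1.3² + 0.0²) ≈ 1.3 units.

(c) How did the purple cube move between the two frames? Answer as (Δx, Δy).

(1.3, -1.7)

The purple cube was at about (8.5, 5.0) and moved to about (9.8, 3.3).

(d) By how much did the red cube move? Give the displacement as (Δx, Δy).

(0.0, 2.4)

From the two frames, the red cube sits at roughly (9.9, 4.3) before and (9.9, 6.7) after.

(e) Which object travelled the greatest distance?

the white capsule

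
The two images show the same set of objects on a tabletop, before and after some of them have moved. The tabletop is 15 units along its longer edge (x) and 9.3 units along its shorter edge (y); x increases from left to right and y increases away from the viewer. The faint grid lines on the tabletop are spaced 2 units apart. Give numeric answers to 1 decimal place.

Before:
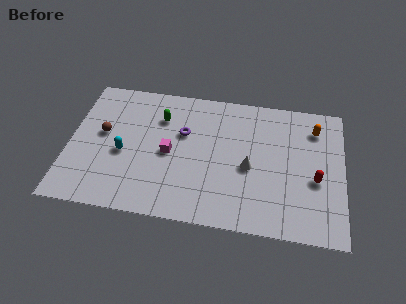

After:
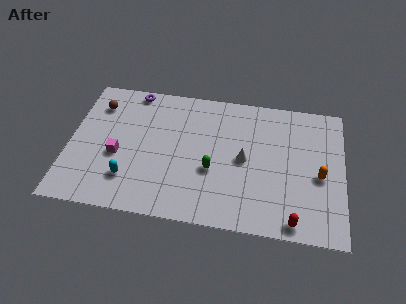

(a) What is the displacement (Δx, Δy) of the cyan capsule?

(0.4, -1.7)

From the two frames, the cyan capsule sits at roughly (3.0, 4.0) before and (3.4, 2.3) after.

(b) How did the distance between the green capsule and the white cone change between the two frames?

-3.7

Before: roughly 5.7 units apart; after: 2.0. That's 3.7 units closer together.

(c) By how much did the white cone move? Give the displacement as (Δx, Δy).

(-0.3, 0.5)

From the two frames, the white cone sits at roughly (9.9, 4.1) before and (9.6, 4.6) after.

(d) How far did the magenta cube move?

2.9

The magenta cube was near (5.5, 4.4) before and (2.7, 3.8) after, so it travelled √(2.8² + 0.6²) ≈ 2.9 units.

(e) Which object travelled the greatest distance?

the green capsule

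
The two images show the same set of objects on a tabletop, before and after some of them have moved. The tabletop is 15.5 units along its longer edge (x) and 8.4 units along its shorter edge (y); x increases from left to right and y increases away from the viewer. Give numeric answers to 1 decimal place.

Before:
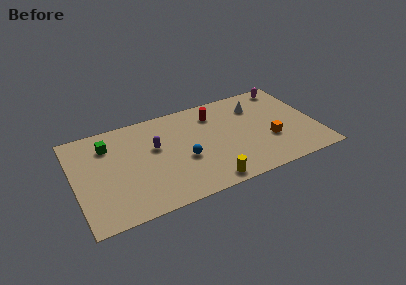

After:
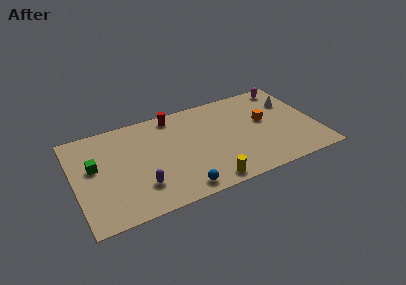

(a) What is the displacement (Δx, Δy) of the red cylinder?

(-2.6, 0.8)

From the two frames, the red cylinder sits at roughly (9.2, 6.6) before and (6.6, 7.4) after.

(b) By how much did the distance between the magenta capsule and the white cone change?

-1.0

The distance was about 2.5 in the first image and 1.5 in the second, so they moved 1.0 units closer together.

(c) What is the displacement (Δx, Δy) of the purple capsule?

(-1.2, -2.9)

From the two frames, the purple capsule sits at roughly (5.2, 5.1) before and (4.0, 2.2) after.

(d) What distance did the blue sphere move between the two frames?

2.5

The blue sphere moved from about (6.9, 3.4) to (6.4, 1.0), a distance of √(0.5² + 2.4²) ≈ 2.5.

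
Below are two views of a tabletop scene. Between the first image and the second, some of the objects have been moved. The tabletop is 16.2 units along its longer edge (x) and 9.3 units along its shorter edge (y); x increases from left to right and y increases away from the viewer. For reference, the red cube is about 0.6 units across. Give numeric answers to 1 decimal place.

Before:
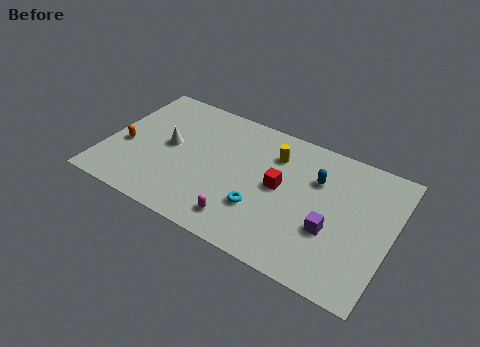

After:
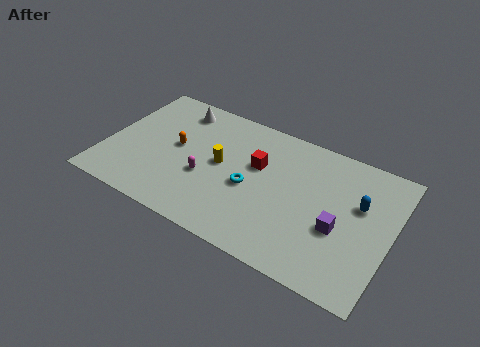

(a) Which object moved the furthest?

the yellow cylinder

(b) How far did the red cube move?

1.7

From (9.9, 4.9) to (8.5, 5.8), the red cube covered √(1.4² + 0.9²) ≈ 1.7 units.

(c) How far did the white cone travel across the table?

2.9

The white cone moved from about (3.5, 4.9) to (3.5, 7.8), a distance of √(0.0² + 2.9²) ≈ 2.9.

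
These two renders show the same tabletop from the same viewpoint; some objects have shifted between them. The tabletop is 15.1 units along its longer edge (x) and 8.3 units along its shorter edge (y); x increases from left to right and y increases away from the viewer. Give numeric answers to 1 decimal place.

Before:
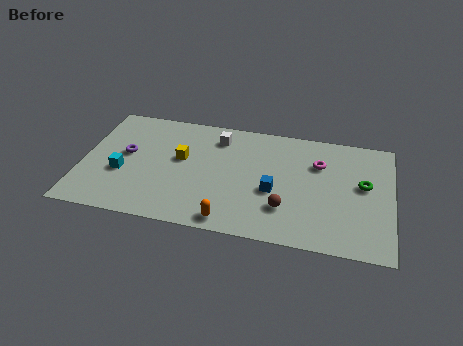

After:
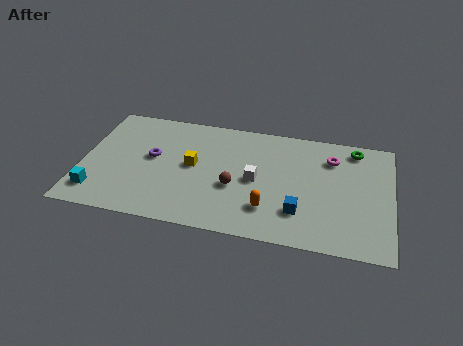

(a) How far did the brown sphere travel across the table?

2.7

The brown sphere was near (10.0, 2.3) before and (7.5, 3.3) after, so it travelled √(2.5² + 1.0²) ≈ 2.7 units.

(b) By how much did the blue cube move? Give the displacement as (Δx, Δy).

(1.3, -1.2)

From the two frames, the blue cube sits at roughly (9.4, 3.4) before and (10.7, 2.2) after.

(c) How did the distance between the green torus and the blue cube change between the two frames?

+1.1

Before: roughly 4.5 units apart; after: 5.6. That's 1.1 units further apart.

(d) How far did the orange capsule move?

2.2

From (7.4, 0.9) to (9.2, 2.1), the orange capsule covered √(1.8² + 1.2²) ≈ 2.2 units.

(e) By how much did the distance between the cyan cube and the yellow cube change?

+2.1

The distance was about 3.2 in the first image and 5.3 in the second, so they moved 2.1 units further apart.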